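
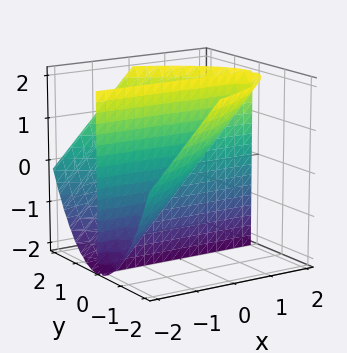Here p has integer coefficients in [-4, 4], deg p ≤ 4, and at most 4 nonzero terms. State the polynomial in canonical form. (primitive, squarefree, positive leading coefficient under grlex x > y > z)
The picture has 2 separate pieces. They look like related sheets of one shape, so recover p as a whole.
deg p = 3. A generic line meets the surface in up to 3 points.
Against the integer gridlines: it meets the y-axis at y = 0 (among the integer gridlines); every point of the z-axis in the box is on the surface.
Together with the visible shape, these determine p as stated. Check: (2, 0, 0) on the x-axis lies on the surface, and p(2, 0, 0) = 0. ✓

y^3 + 2*x*y - 2*y*z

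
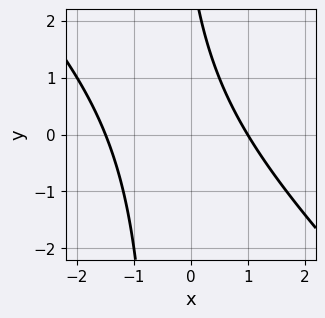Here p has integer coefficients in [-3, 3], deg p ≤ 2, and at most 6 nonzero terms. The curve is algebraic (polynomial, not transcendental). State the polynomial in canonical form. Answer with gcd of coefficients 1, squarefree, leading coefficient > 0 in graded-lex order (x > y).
2*x^2 + 2*x*y + x + y - 3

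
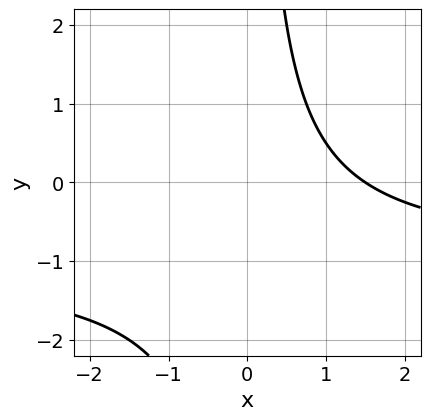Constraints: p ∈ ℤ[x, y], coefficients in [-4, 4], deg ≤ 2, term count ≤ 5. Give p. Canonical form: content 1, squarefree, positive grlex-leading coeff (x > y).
First, deg p = 2.
Next, from the axis intercepts and sections: no y-intercept at any integer in the box.
Finally, matching integer coefficients to the picture gives p.

2*x*y + 2*x - 3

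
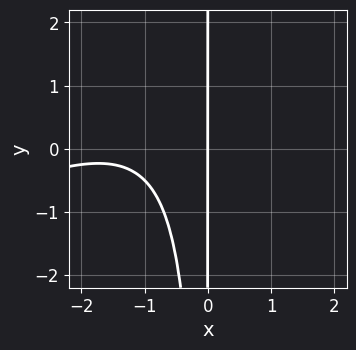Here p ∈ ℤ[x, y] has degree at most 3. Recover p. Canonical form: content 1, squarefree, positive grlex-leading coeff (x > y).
x^3 - 2*x^2*y + 3*x^2 + 3*x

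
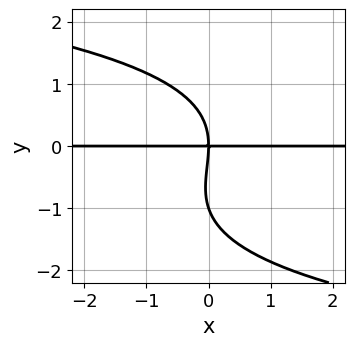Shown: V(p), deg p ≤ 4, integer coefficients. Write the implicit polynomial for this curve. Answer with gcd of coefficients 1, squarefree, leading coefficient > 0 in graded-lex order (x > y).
y^4 + y^3 + 3*x*y

1. The degree is 4 — the shape is more complex than any degree-3 curve.
2. Reading off the gridlines: among the integer gridlines, it crosses the y-axis at y ∈ {-1, 0}; every point of the x-axis in the box is on the curve.
3. Putting this together gives p.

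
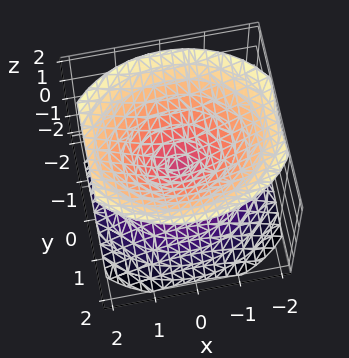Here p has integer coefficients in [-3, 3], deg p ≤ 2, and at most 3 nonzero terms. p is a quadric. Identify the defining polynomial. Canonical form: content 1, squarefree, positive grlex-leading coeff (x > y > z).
2*x^2 + 3*y^2 - 3*z^2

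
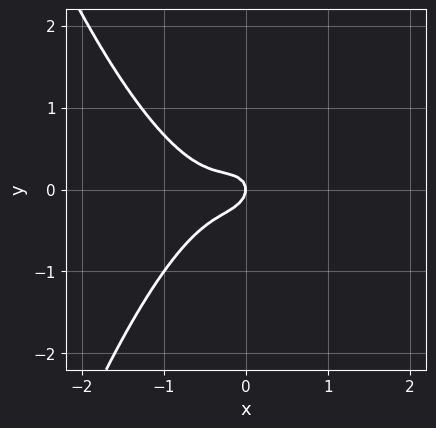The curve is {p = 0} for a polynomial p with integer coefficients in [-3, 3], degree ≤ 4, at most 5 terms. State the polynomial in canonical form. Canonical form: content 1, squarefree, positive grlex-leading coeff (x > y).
(a) deg p = 3. The shape is more complex than any degree-2 curve.
(b) Observable constraints: it meets the x-axis at x = 0 (among the integer gridlines); it crosses the y-axis at the gridline y = 0.
(c) Putting this together gives p.

3*x^3 + 2*x^2 - x*y + 3*y^2 + x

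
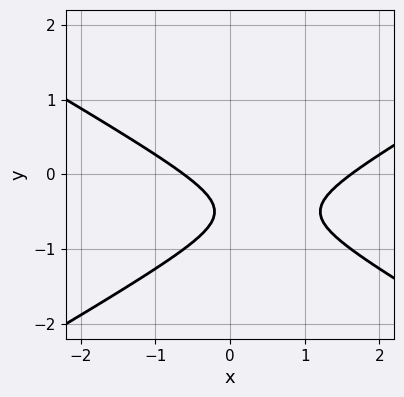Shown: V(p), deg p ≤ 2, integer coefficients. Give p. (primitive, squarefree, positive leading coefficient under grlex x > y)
x^2 - 3*y^2 - x - 3*y - 1

(a) deg p = 2. The shape is more complex than any degree-1 curve.
(b) Checking where it meets the axes: it misses every integer gridline on the y-axis.
(c) Putting this together gives p.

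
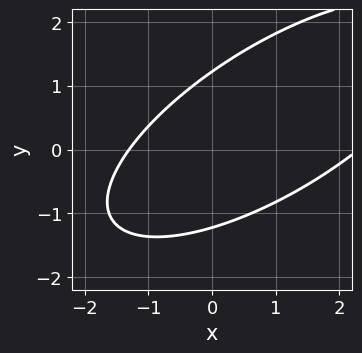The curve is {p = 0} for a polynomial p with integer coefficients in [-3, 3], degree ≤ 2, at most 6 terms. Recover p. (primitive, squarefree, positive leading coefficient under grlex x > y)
x^2 - 2*x*y + 2*y^2 - x - 3

deg p = 2. No degree-1 curve has this shape.
Putting this together gives p.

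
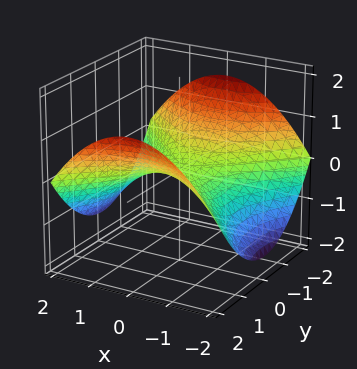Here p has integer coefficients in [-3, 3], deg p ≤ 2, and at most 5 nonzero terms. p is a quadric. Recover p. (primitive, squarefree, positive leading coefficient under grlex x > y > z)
x^2 - y^2 + 3*z

1. The degree is 2 — a saddle surface; a quadric.
2. Symmetries: the y ↦ −y reflection is a symmetry, so y appears only in even powers; the x ↦ −x reflection is a symmetry, so x appears only in even powers.
3. From the visible intercepts: it meets the z-axis at z = 0 (among the integer gridlines); one x-axis crossing is at x = 0; it meets the y-axis at y = 0 (among the integer gridlines).
4. These observations pin down the coefficients.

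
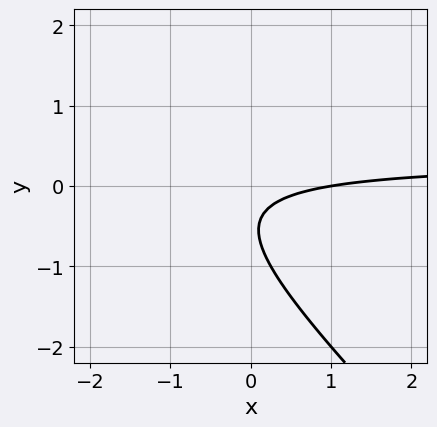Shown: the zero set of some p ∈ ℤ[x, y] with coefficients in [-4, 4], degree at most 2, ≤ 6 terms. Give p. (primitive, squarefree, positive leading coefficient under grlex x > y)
3*x*y + 3*y^2 - x + 3*y + 1

The degree is 2 — a generic line meets the curve in up to 2 points.
Observable constraints: the curve avoids every integer y-axis point in the box; it meets the x-axis at x = 1 (among the integer gridlines).
Together with the visible shape, these determine p as stated.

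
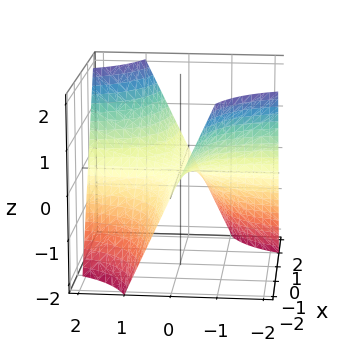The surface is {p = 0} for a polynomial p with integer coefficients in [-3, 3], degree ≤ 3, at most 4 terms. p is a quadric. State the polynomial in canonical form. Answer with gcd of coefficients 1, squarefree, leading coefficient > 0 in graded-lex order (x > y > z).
First, deg p = 2. A saddle surface; a quadric.
Then, observable constraints: every point of the x-axis in the box is on the surface; every point of the y-axis in the box is on the surface; it crosses the z-axis at the gridline z = 0.
Finally, fitting integer coefficients to these (and the overall shape) gives p.

x*y - z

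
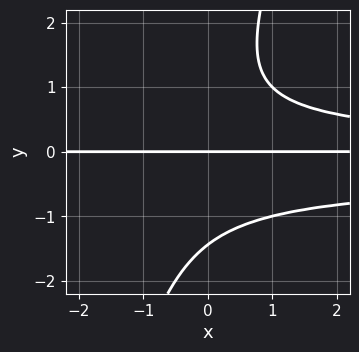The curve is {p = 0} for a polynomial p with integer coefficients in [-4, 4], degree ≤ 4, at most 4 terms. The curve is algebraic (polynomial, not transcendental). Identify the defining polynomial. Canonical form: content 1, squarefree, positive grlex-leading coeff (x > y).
deg p = 4.
Reading off the gridlines: every point of the x-axis in the box is on the curve; it crosses the y-axis at the gridline y = 0.
Fitting integer coefficients to these (and the overall shape) gives p.

3*x*y^3 - y^4 + x*y^2 - 3*y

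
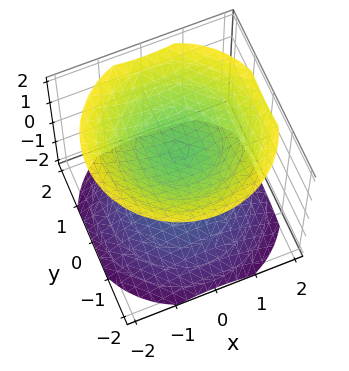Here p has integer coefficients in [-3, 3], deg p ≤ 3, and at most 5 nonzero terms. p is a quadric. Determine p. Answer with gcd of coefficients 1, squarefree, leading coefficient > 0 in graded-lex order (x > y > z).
2*x^2 + 2*y^2 - 3*z^2 + 3

First, the picture has 2 separate pieces.
Then, deg p = 2.
Next, symmetries: it's symmetric under z → −z, forcing even powers of z; the surface is invariant under rotation about z: p = q(x² + y², z).
Then, observable constraints: among the integer gridlines, it crosses the z-axis at z ∈ {-1, 1}; it misses every integer gridline on the y-axis; the surface avoids every integer x-axis point in the box.
Finally, together with the visible shape, these determine p as stated.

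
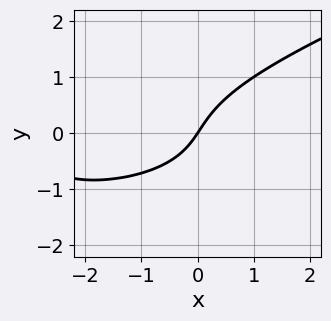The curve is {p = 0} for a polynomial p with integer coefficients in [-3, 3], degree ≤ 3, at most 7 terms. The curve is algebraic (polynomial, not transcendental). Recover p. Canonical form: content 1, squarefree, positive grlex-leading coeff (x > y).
x*y^2 - 3*y^3 + x^2 + 3*x - 2*y

The degree is 3 — the shape is more complex than any degree-2 curve.
From the visible intercepts: it crosses the x-axis at the gridline x = 0; one y-axis crossing is at y = 0.
These observations pin down the coefficients.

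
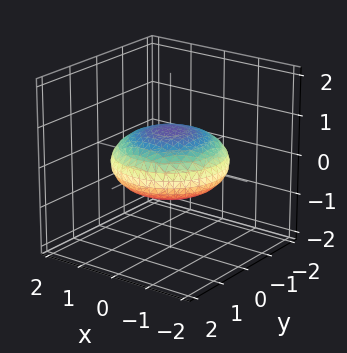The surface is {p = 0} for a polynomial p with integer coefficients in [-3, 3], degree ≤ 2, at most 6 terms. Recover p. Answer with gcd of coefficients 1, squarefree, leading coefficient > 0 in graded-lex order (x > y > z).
Degree: the shape is more complex than any degree-1 surface, so deg p = 2.
Symmetries: rotational symmetry about the z-axis ⇒ p depends on x, y only through x² + y².
From the visible intercepts: a circular section at z = 0 has radius between 1 and 2.
Solving for integer coefficients yields p as stated.

x^2 + y^2 + 3*z^2 - 2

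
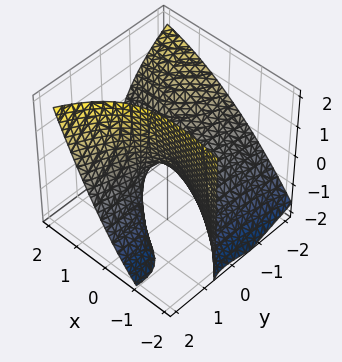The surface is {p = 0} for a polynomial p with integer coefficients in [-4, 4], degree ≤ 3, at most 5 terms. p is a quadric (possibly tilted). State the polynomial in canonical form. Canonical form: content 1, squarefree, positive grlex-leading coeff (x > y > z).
The degree is 2 — a generic line meets the surface in up to 2 points.
Against the integer gridlines: it meets the y-axis at y = 0 (among the integer gridlines); it meets the x-axis at x = 0 (among the integer gridlines).
Fitting integer coefficients to these (and the overall shape) gives p.

x^2 + 3*x*y - y^2 - 3*y*z + 2*z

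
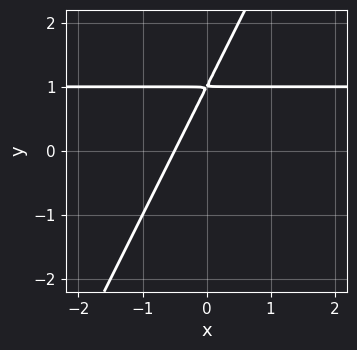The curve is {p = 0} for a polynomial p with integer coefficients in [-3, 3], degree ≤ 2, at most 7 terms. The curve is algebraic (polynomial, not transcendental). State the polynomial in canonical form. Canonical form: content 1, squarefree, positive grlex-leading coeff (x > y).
2*x*y - y^2 - 2*x + 2*y - 1

deg p = 2.
Solving for integer coefficients yields p as stated.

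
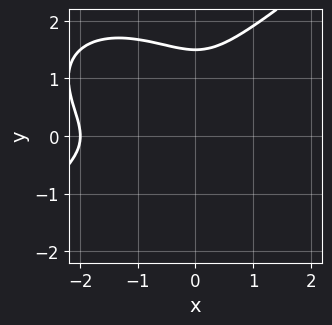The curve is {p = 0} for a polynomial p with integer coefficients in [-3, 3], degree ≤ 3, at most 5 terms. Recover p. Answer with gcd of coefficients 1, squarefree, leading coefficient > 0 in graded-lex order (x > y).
x^3 - 2*y^3 + 2*x^2 + 3*y^2

1. deg p = 3. No degree-2 curve has this shape.
2. Reading off the gridlines: it meets the x-axis at x = -2 (among the integer gridlines).
3. The integer polynomial consistent with all of this is the stated p.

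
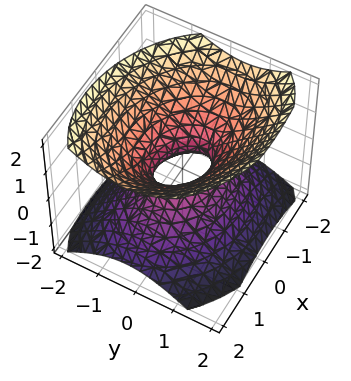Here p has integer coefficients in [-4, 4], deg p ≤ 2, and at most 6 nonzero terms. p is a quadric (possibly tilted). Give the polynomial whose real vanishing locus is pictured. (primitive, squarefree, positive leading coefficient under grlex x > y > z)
1. Degree: the shape is more complex than any degree-1 surface, so deg p = 2.
2. Against the integer gridlines: no z-intercept at any integer in the box.
3. Solving for integer coefficients yields p as stated.

2*x^2 + x*y + 3*y^2 - 3*z^2 - 1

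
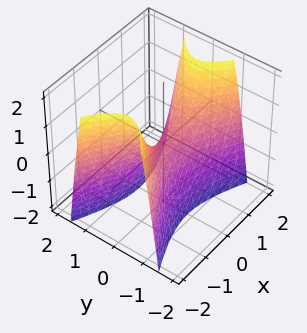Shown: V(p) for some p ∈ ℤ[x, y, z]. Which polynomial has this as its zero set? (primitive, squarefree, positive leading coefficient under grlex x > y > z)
(a) deg p = 2. A hyperbolic paraboloid; a quadric.
(b) Symmetries: mirror symmetry x ↦ −x ⇒ only even powers of x; it's symmetric under y → −y, forcing even powers of y.
(c) Checking where it meets the axes: it meets the x-axis at x = 0 (among the integer gridlines); one z-axis crossing is at z = 0; one y-axis crossing is at y = 0.
(d) Solving for integer coefficients yields p as stated.

x^2 - 3*y^2 - z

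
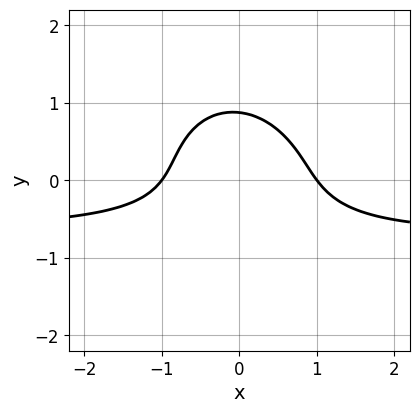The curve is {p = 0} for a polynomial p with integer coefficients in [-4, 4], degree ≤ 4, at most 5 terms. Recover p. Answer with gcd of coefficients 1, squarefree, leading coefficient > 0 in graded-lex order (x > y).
3*x^2*y + x*y^2 + 3*y^3 + 2*x^2 - 2

deg p = 3.
From the axis intercepts and sections: among the integer gridlines, it crosses the x-axis at x ∈ {-1, 1}.
The integer polynomial consistent with all of this is the stated p.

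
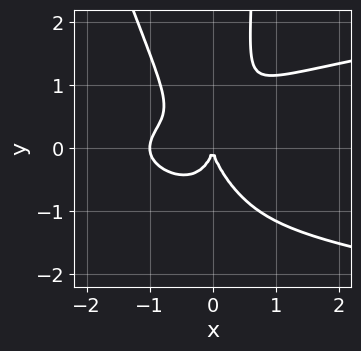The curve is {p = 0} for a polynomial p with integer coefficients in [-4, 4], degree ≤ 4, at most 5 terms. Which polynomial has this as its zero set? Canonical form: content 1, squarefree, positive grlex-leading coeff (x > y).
3*x^2*y^2 + x*y^3 - 2*x^3 - y^3 - 2*x^2

Degree: a generic line meets the curve in up to 4 points, so deg p = 4.
From the axis intercepts and sections: among the integer gridlines, it crosses the x-axis at x ∈ {-1, 0}; it crosses the y-axis at the gridline y = 0.
The integer polynomial consistent with all of this is the stated p.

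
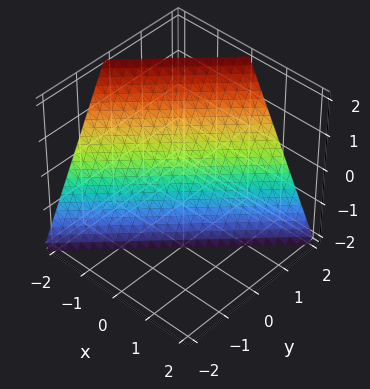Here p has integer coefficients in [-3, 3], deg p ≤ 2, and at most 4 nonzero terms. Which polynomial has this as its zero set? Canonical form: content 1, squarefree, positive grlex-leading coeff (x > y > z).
2*x - 2*y + z + 2

First, degree: the surface is flat (a plane), so deg p = 1.
Next, observable constraints: it meets the z-axis at z = -2 (among the integer gridlines); it meets the x-axis at x = -1 (among the integer gridlines).
Finally, the integer polynomial consistent with all of this is the stated p. Check: (0, 1, 0) on the y-axis lies on the surface, and p(0, 1, 0) = 0. ✓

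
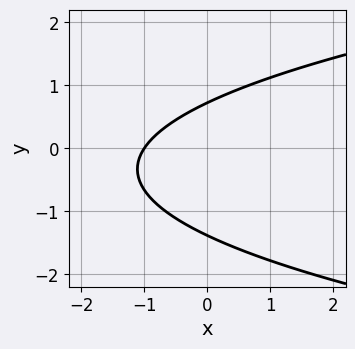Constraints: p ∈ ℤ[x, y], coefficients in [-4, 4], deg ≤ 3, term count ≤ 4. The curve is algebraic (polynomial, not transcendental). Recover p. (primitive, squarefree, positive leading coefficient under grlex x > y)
1. The degree is 2 — the shape is more complex than any degree-1 curve.
2. From the visible intercepts: it meets the x-axis at x = -1 (among the integer gridlines).
3. Matching integer coefficients to the picture gives p.

3*y^2 - 3*x + 2*y - 3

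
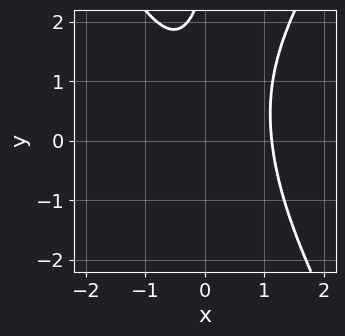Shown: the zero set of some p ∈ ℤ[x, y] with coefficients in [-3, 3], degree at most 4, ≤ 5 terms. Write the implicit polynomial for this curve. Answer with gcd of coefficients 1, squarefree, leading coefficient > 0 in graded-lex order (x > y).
3*x^3 - x*y^2 - x^2 + y - 3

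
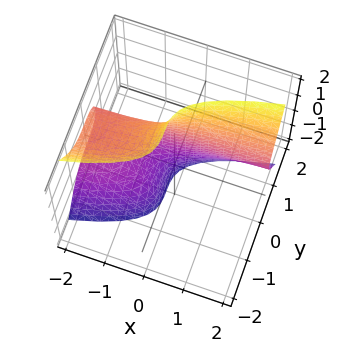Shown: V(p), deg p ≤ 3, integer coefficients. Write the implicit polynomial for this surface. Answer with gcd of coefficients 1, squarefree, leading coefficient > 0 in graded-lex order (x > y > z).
x*z^2 - 3*y^3 + 1

First, deg p = 3.
Then, from the axis intercepts and sections: the surface avoids every integer z-axis point in the box; the surface avoids every integer x-axis point in the box.
Finally, together with the visible shape, these determine p as stated.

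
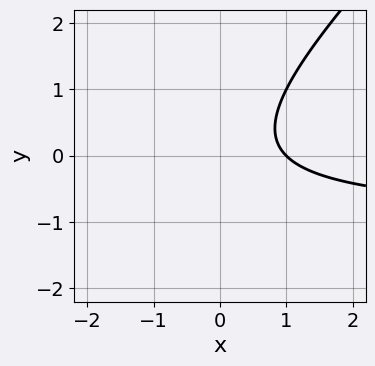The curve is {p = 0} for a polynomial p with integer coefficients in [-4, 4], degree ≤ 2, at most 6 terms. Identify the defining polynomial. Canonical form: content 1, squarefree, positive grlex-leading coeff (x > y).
(a) The degree is 2 — no degree-1 curve has this shape.
(b) From the visible intercepts: no y-intercept at any integer in the box; one x-axis crossing is at x = 1.
(c) Putting this together gives p.

x*y - y^2 + x - 1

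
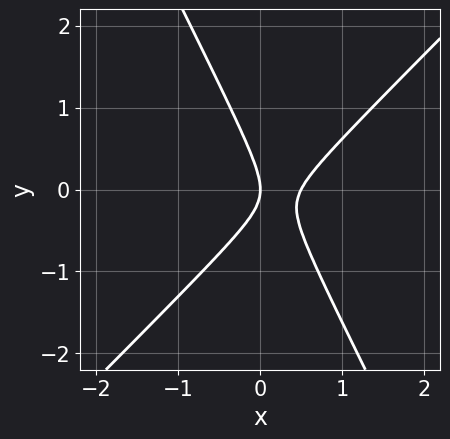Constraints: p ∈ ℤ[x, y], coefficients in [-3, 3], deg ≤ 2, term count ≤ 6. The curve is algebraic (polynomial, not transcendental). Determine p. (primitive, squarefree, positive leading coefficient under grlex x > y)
1. deg p = 2. No degree-1 curve has this shape.
2. From the axis intercepts and sections: it meets the y-axis at y = 0 (among the integer gridlines); it crosses the x-axis at the gridline x = 0.
3. Together with the visible shape, these determine p as stated.

2*x^2 - x*y - y^2 - x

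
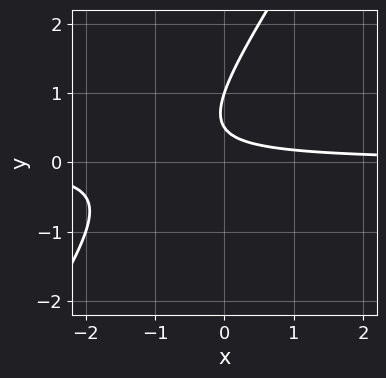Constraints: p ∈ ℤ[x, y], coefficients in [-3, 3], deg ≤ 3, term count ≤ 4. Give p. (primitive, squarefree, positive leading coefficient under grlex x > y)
(a) Degree: no degree-1 curve has this shape, so deg p = 2.
(b) Reading off the gridlines: it meets the y-axis at y = 1 (among the integer gridlines); it misses every integer gridline on the x-axis.
(c) Assembling these constraints gives the stated polynomial.

3*x*y - 2*y^2 + 3*y - 1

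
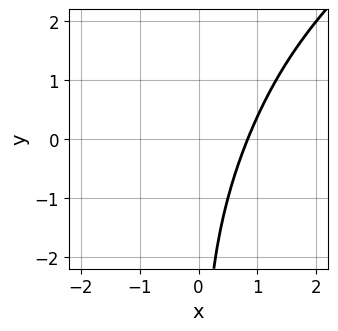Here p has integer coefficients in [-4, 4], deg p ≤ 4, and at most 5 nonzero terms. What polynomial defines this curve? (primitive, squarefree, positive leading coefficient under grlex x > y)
1. Degree: no degree-2 curve has this shape, so deg p = 3.
2. From the visible intercepts: it misses every integer gridline on the y-axis.
3. Solving for integer coefficients yields p as stated.

2*x^3 - 3*x^2*y + x*y^2 + x - 2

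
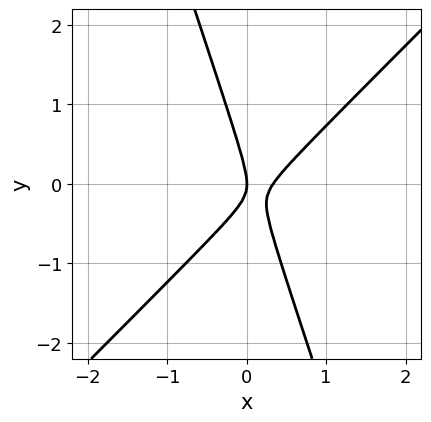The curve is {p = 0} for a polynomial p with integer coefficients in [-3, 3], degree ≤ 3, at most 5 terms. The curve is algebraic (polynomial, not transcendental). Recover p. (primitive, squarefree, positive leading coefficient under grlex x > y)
3*x^2 - 2*x*y - y^2 - x

1. deg p = 2.
2. Reading off the gridlines: it crosses the x-axis at the gridline x = 0; it meets the y-axis at y = 0 (among the integer gridlines).
3. Matching integer coefficients to the picture gives p.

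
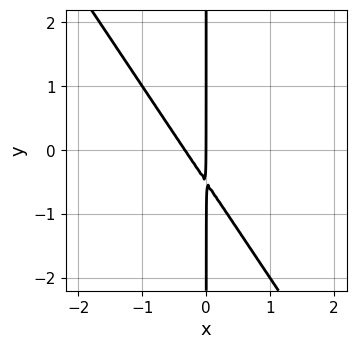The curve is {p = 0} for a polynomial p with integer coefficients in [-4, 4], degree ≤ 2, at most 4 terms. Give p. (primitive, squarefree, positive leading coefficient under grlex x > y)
First, the degree is 2 — the shape is more complex than any degree-1 curve.
Then, against the integer gridlines: every point of the y-axis in the box is on the curve; it crosses the x-axis at the gridline x = 0.
Finally, these observations pin down the coefficients.

3*x^2 + 2*x*y + x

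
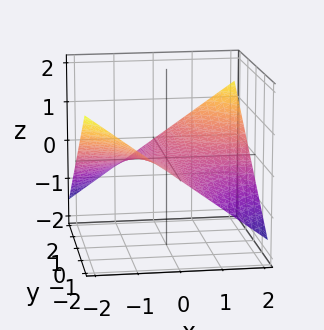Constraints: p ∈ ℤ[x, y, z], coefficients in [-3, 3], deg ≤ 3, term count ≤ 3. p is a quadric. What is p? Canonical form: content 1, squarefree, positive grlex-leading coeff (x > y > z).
First, deg p = 2.
Next, checking where it meets the axes: every point of the y-axis in the box is on the surface; it crosses the z-axis at the gridline z = 0; every point of the x-axis in the box is on the surface.
Finally, matching integer coefficients to the picture gives p.

x*y - 3*z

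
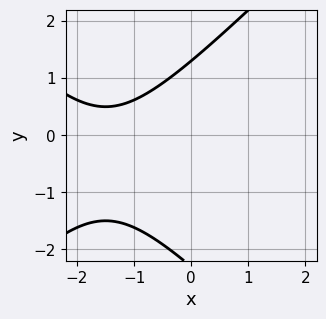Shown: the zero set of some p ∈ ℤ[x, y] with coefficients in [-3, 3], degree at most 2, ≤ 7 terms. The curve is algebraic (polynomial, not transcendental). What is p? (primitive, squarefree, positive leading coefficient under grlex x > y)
x^2 - y^2 + 3*x - y + 3

First, degree: a generic line meets the curve in up to 2 points, so deg p = 2.
Next, checking where it meets the axes: it misses every integer gridline on the x-axis.
Finally, fitting integer coefficients to these (and the overall shape) gives p.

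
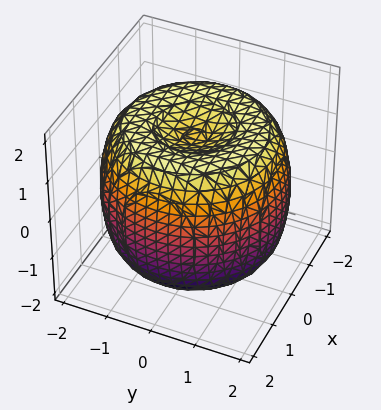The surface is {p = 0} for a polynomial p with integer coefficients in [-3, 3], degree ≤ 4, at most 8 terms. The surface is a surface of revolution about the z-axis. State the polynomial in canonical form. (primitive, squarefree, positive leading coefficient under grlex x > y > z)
The degree is 4 — no degree-3 surface has this shape.
Symmetries: the surface is invariant under rotation about z: p = q(x² + y², z).
Against the integer gridlines: a circular section at z = 0 has radius between 1 and 2.
Matching integer coefficients to the picture gives p.

x^4 + 2*x^2*y^2 + y^4 - 3*x^2 - 3*y^2 + 2*z^2 - 3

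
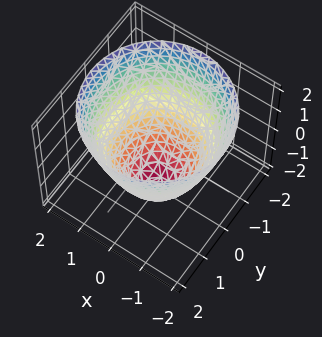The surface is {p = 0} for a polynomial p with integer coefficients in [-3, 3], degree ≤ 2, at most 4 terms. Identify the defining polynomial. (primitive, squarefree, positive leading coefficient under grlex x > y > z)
x^2 + y^2 - z - 2

(a) deg p = 2. No degree-1 surface has this shape.
(b) Symmetry: the z-axis is an axis of rotation, so x and y enter only as x² + y².
(c) Against the integer gridlines: a circular section at z = -1 has radius exactly 1; it crosses the z-axis at the gridline z = -2.
(d) Assembling these constraints gives the stated polynomial.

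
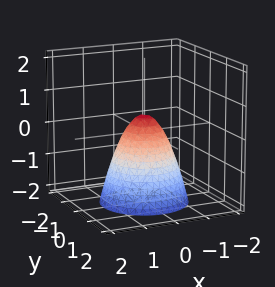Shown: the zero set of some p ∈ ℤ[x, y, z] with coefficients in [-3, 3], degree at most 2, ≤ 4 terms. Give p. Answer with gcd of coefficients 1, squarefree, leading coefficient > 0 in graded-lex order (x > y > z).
3*x^2 + 3*y^2 + 2*z - 1

1. deg p = 2.
2. By symmetry, every cross-section ⟂ z is a circle, so x, y appear only via x² + y².
3. Reading off the gridlines: a circular section at z = 0 has radius between 0 and 1.
4. These observations pin down the coefficients.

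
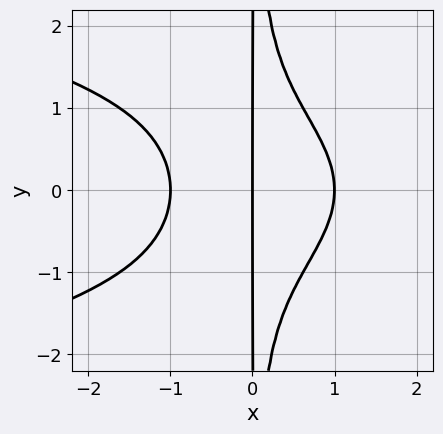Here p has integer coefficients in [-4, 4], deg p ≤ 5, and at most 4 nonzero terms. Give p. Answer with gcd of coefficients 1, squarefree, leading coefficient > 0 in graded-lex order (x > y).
x^2*y^2 + x^3 - x

(a) Degree: no degree-3 curve has this shape, so deg p = 4.
(b) Symmetries: mirror symmetry y ↦ −y ⇒ only even powers of y.
(c) Checking where it meets the axes: the x-axis gridline crossings are at x ∈ {-1, 0, 1}; every point of the y-axis in the box is on the curve.
(d) Assembling these constraints gives the stated polynomial.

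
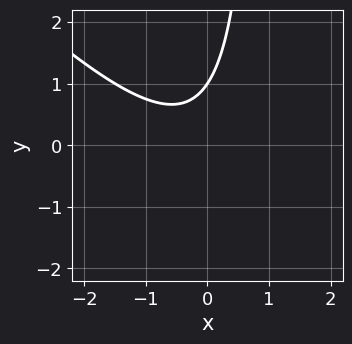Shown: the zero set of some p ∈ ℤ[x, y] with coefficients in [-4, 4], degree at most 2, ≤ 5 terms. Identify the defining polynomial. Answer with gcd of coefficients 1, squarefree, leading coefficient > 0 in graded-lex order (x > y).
Degree: a generic line meets the curve in up to 2 points, so deg p = 2.
From the visible intercepts: it misses every integer gridline on the x-axis; it meets the y-axis at y = 1 (among the integer gridlines).
Putting this together gives p.

2*x^2 + 2*x*y + x - 2*y + 2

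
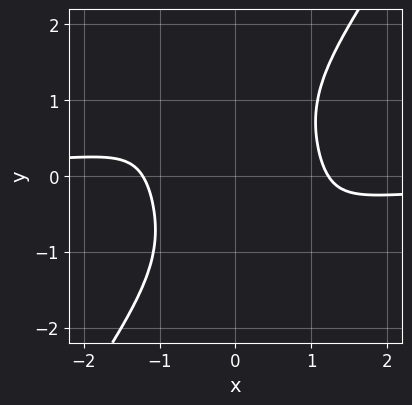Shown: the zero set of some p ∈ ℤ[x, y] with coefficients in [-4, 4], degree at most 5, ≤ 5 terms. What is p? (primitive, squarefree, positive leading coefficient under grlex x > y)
3*x^3*y - y^4 + 2*x^2 - 2*x*y - 3

(a) deg p = 4. The shape is more complex than any degree-3 curve.
(b) Reading off the gridlines: no y-intercept at any integer in the box.
(c) These observations pin down the coefficients.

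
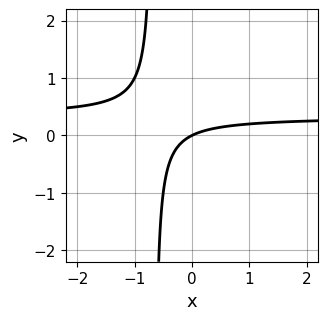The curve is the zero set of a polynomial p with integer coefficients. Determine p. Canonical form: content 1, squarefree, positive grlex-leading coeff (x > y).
3*x*y - x + 2*y

1. Degree: the shape is more complex than any degree-1 curve, so deg p = 2.
2. Against the integer gridlines: one y-axis crossing is at y = 0; it meets the x-axis at x = 0 (among the integer gridlines).
3. Together with the visible shape, these determine p as stated.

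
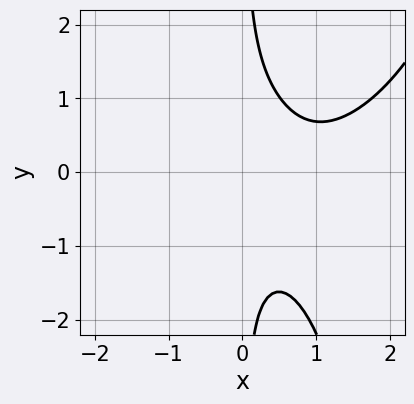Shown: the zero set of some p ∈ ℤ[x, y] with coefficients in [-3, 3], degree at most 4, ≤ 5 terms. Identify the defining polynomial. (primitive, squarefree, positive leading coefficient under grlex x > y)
(a) deg p = 4.
(b) Checking where it meets the axes: it misses every integer gridline on the y-axis; no x-intercept at any integer in the box.
(c) Together with the visible shape, these determine p as stated.

x^4 + x^2*y^2 - 3*x^2*y - 3*x*y^2 + 2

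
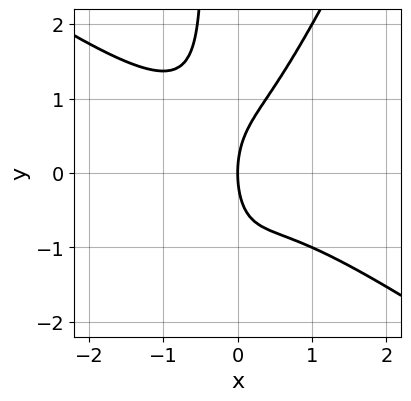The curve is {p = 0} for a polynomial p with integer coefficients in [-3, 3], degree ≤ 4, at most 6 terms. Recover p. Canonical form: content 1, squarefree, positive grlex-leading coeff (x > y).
3*x^3 + 3*x^2*y - 2*x*y^2 - y^2 + 3*x

deg p = 3. No degree-2 curve has this shape.
From the axis intercepts and sections: it crosses the y-axis at the gridline y = 0; one x-axis crossing is at x = 0.
Fitting integer coefficients to these (and the overall shape) gives p.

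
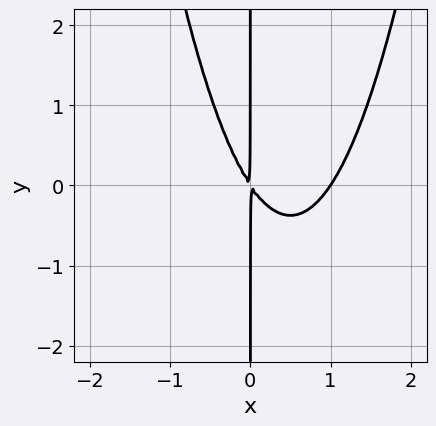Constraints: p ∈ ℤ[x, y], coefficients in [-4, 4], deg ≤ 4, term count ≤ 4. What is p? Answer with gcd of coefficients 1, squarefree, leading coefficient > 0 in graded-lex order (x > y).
3*x^3 - 3*x^2 - 2*x*y

First, degree: no degree-2 curve has this shape, so deg p = 3.
Next, checking where it meets the axes: it crosses the x-axis at the gridline x = 1; the visible y-axis segment lies entirely on the curve.
Finally, assembling these constraints gives the stated polynomial.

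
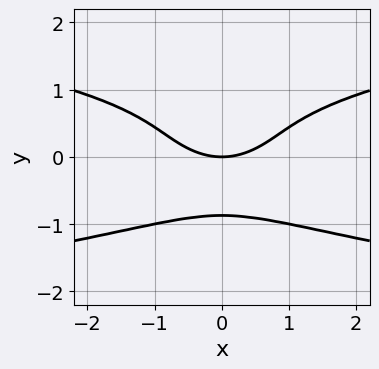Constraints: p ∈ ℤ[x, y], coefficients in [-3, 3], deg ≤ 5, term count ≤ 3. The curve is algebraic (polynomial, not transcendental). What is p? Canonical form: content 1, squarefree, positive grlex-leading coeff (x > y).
3*y^4 - x^2 + 2*y

1. Degree: a generic line meets the curve in up to 4 points, so deg p = 4.
2. Symmetries: it's symmetric under x → −x, forcing even powers of x.
3. Checking where it meets the axes: it crosses the y-axis at the gridline y = 0; it meets the x-axis at x = 0 (among the integer gridlines).
4. Putting this together gives p.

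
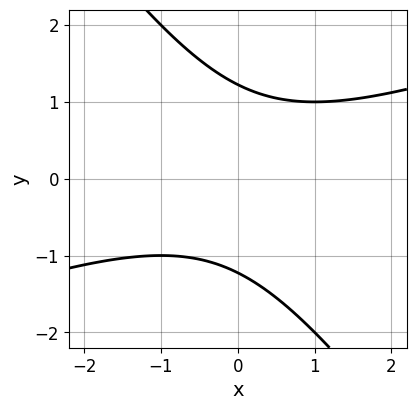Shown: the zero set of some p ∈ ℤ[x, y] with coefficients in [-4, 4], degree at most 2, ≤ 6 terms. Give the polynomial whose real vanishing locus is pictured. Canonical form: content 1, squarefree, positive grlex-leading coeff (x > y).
(a) The degree is 2 — the shape is more complex than any degree-1 curve.
(b) From the visible intercepts: the curve avoids every integer x-axis point in the box.
(c) Together with the visible shape, these determine p as stated.

x^2 - 2*x*y - 2*y^2 + 3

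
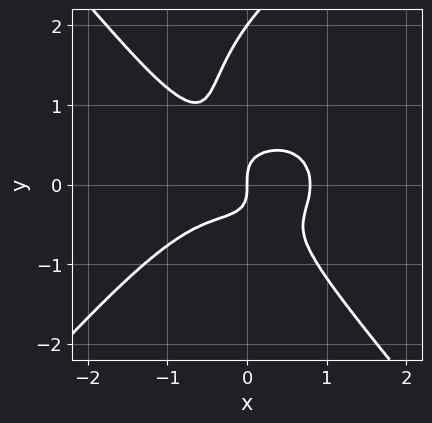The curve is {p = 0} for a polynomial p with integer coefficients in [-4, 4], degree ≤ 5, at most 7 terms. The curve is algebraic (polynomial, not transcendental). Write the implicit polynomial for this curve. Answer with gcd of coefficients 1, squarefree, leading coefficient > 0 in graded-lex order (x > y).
deg p = 4.
From the axis intercepts and sections: one x-axis crossing is at x = 0; among the integer gridlines, it crosses the y-axis at y ∈ {0, 2}.
Solving for integer coefficients yields p as stated.

2*x^4 - y^4 + 3*x*y^2 + 2*y^3 - x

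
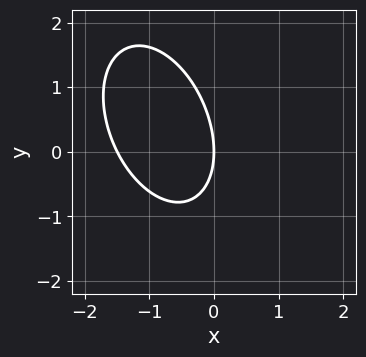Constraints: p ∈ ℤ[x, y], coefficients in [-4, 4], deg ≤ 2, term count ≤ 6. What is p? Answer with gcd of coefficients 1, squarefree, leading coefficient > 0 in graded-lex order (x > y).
2*x^2 + x*y + y^2 + 3*x

First, degree: a generic line meets the curve in up to 2 points, so deg p = 2.
Then, from the visible intercepts: it crosses the y-axis at the gridline y = 0; it meets the x-axis at x = 0 (among the integer gridlines).
Finally, assembling these constraints gives the stated polynomial.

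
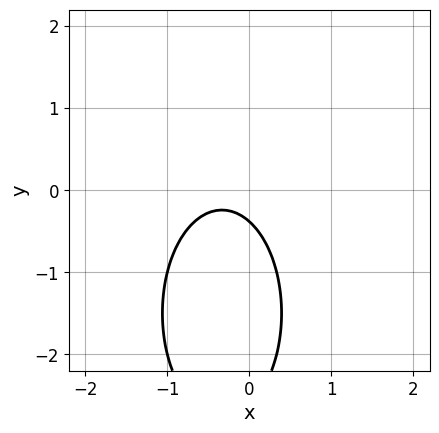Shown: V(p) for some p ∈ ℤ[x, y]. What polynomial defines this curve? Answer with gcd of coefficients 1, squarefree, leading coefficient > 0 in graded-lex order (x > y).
(a) The degree is 2 — a generic line meets the curve in up to 2 points.
(b) Reading off the gridlines: the curve avoids every integer x-axis point in the box.
(c) The integer polynomial consistent with all of this is the stated p.

3*x^2 + y^2 + 2*x + 3*y + 1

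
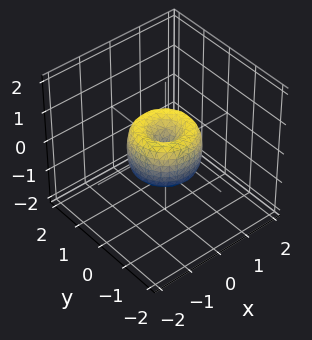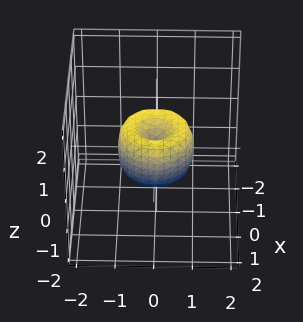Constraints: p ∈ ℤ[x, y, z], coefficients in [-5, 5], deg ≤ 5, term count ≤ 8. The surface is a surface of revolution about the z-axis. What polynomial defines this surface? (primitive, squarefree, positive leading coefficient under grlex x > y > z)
1. The degree is 4 — no degree-3 surface has this shape.
2. By symmetry, the z-axis is an axis of rotation, so x and y enter only as x² + y².
3. Against the integer gridlines: the y-axis gridline crossings are at y ∈ {-1, 0, 1}; a circular section at z = 0 has radius exactly 1; the x-axis gridline crossings are at x ∈ {-1, 0, 1}; one z-axis crossing is at z = 0.
4. Solving for integer coefficients yields p as stated.

2*x^4 + 4*x^2*y^2 + 2*y^4 - 2*x^2 - 2*y^2 + z^2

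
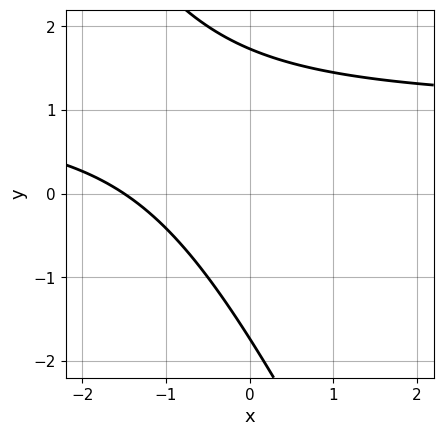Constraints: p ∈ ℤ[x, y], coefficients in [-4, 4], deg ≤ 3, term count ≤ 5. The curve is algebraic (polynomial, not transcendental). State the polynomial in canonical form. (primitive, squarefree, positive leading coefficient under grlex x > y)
Degree: a generic line meets the curve in up to 2 points, so deg p = 2.
Putting this together gives p.

2*x*y + y^2 - 2*x - 3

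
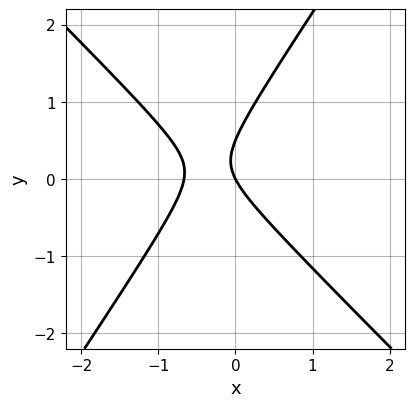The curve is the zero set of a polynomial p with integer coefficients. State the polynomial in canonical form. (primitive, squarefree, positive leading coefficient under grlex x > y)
3*x^2 + x*y - 2*y^2 + 2*x + y

Degree: no degree-1 curve has this shape, so deg p = 2.
From the axis intercepts and sections: it meets the x-axis at x = 0 (among the integer gridlines); it crosses the y-axis at the gridline y = 0.
The integer polynomial consistent with all of this is the stated p.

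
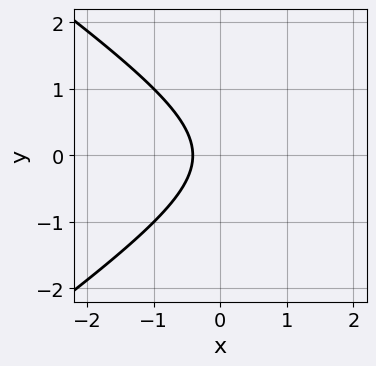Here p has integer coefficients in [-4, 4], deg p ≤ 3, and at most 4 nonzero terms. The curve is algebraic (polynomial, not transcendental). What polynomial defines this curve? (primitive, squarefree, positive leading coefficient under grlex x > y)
x^2 - 2*y^2 - 2*x - 1

(a) Degree: a generic line meets the curve in up to 2 points, so deg p = 2.
(b) Symmetries: mirror symmetry y ↦ −y ⇒ only even powers of y.
(c) Checking where it meets the axes: it misses every integer gridline on the y-axis.
(d) The integer polynomial consistent with all of this is the stated p.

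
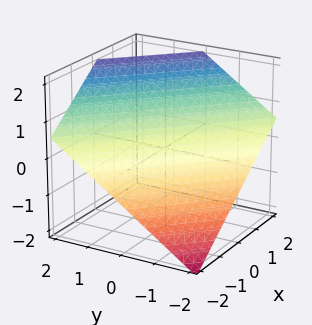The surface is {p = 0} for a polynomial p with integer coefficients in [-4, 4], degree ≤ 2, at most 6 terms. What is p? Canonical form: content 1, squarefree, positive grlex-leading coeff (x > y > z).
1. deg p = 1. The surface is flat (a plane).
2. Reading off the gridlines: one x-axis crossing is at x = -1; it meets the y-axis at y = -1 (among the integer gridlines).
3. Putting this together gives p.

2*x + 2*y - 3*z + 2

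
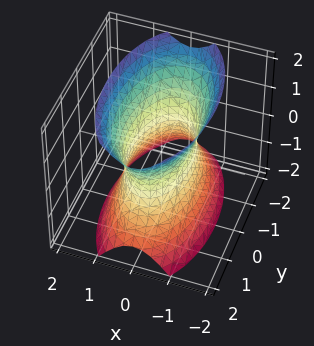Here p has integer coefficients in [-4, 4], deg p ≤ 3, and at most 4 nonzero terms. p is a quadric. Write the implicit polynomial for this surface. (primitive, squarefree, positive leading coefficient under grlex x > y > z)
1. Degree: an hourglass — one-sheet hyperboloid; a quadric, so deg p = 2.
2. Symmetries: mirror symmetry x ↦ −x ⇒ only even powers of x; it's symmetric under y → −y, forcing even powers of y; it's symmetric under z → −z, forcing even powers of z.
3. From the visible intercepts: no z-intercept at any integer in the box.
4. Fitting integer coefficients to these (and the overall shape) gives p.

3*x^2 + y^2 - z^2 - 2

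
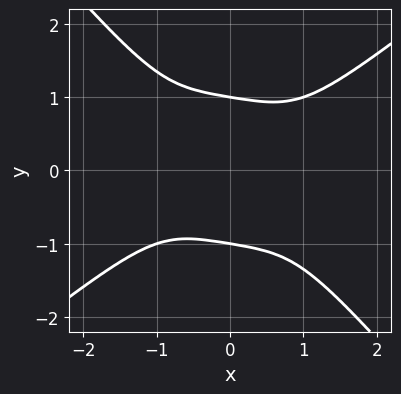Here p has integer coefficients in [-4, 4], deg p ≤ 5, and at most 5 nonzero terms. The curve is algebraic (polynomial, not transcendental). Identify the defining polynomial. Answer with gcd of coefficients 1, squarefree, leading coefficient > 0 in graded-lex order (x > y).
First, deg p = 4. No degree-3 curve has this shape.
Then, observable constraints: it misses every integer gridline on the x-axis; among the integer gridlines, it crosses the y-axis at y ∈ {-1, 1}.
Finally, putting this together gives p.

2*x^4 - 2*x*y^3 - 3*y^4 + 3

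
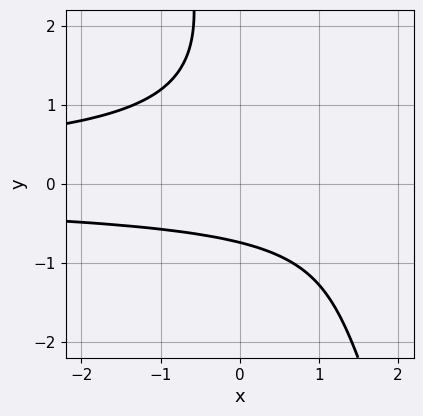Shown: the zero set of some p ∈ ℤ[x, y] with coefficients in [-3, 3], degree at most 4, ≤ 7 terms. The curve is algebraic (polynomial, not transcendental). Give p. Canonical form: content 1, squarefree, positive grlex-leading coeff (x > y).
3*x*y^2 + y^3 - 2*y^2 + 2*y + 3

1. Degree: a generic line meets the curve in up to 3 points, so deg p = 3.
2. Checking where it meets the axes: no x-intercept at any integer in the box.
3. Solving for integer coefficients yields p as stated.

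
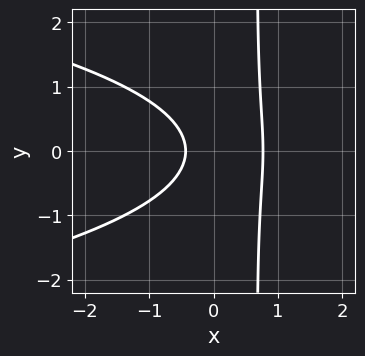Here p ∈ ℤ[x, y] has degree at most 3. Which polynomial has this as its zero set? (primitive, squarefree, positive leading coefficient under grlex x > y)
First, deg p = 3. The shape is more complex than any degree-2 curve.
Next, symmetries: it's symmetric under y → −y, forcing even powers of y.
Then, reading off the gridlines: it misses every integer gridline on the y-axis.
Finally, solving for integer coefficients yields p as stated.

3*x*y^2 + 3*x^2 - 2*y^2 - x - 1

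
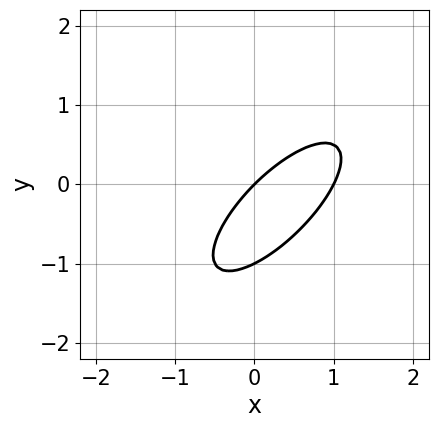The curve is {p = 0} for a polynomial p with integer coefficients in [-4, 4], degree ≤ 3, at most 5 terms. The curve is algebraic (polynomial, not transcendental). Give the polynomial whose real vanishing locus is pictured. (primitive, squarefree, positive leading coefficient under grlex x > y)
2*x^2 - 3*x*y + 2*y^2 - 2*x + 2*y

1. deg p = 2.
2. From the visible intercepts: the y-axis gridline crossings are at y ∈ {-1, 0}; among the integer gridlines, it crosses the x-axis at x ∈ {0, 1}.
3. Fitting integer coefficients to these (and the overall shape) gives p.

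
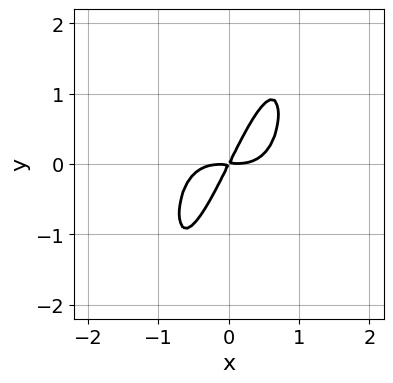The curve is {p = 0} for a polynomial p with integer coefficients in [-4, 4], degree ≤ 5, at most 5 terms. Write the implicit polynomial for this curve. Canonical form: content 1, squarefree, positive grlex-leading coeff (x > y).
2*x^4 - 2*x*y + y^2

deg p = 4. The shape is more complex than any degree-3 curve.
Matching integer coefficients to the picture gives p.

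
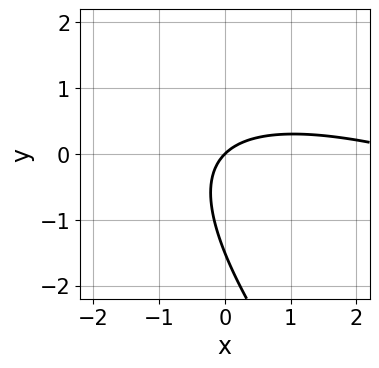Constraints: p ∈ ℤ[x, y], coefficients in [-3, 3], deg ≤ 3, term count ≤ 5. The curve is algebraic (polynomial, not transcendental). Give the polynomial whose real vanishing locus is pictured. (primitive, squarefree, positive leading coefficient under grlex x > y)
x^2 + 3*x*y + 2*y^2 - 3*x + 3*y

1. Degree: no degree-1 curve has this shape, so deg p = 2.
2. Observable constraints: it meets the y-axis at y = 0 (among the integer gridlines); it meets the x-axis at x = 0 (among the integer gridlines).
3. Matching integer coefficients to the picture gives p.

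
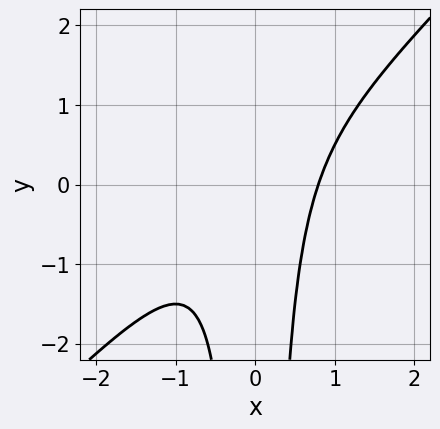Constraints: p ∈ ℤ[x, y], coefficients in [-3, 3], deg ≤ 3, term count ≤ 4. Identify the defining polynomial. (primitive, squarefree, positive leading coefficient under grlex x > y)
First, deg p = 3.
Then, from the visible intercepts: no y-intercept at any integer in the box.
Finally, together with the visible shape, these determine p as stated.

2*x^3 - 2*x^2*y - 1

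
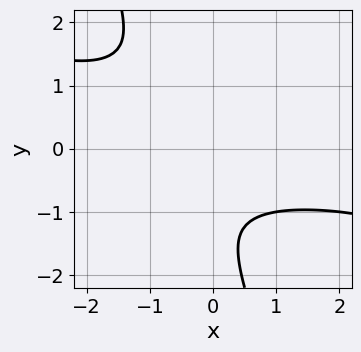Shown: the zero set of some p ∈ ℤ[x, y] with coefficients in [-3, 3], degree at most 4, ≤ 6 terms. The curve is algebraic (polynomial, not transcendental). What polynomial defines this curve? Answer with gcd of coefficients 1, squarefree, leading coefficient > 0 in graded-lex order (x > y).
1. deg p = 4. The shape is more complex than any degree-3 curve.
2. Checking where it meets the axes: no x-intercept at any integer in the box; it misses every integer gridline on the y-axis.
3. The integer polynomial consistent with all of this is the stated p.

x^2*y^2 + 3*x*y^3 + y^4 + y^3 + 2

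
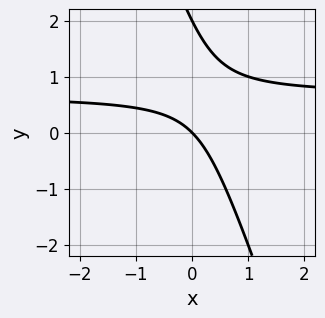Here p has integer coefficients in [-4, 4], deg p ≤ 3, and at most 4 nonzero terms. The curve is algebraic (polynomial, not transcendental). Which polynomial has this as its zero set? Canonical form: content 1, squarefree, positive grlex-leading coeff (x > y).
deg p = 2. A generic line meets the curve in up to 2 points.
Checking where it meets the axes: it crosses the x-axis at the gridline x = 0; among the integer gridlines, it crosses the y-axis at y ∈ {0, 2}.
These observations pin down the coefficients.

3*x*y + y^2 - 2*x - 2*y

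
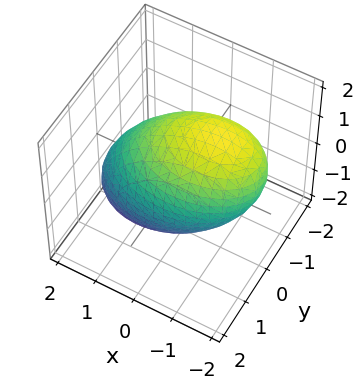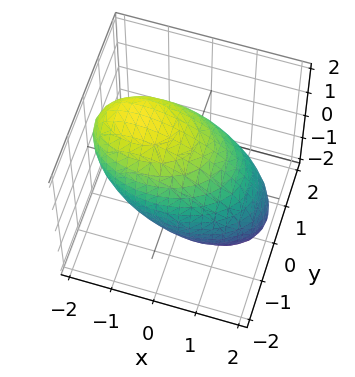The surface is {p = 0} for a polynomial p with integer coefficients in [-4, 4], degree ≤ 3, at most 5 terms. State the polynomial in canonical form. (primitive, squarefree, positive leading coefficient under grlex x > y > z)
x^2 + x*z + 2*y^2 + z^2 - 3

(a) Degree: a generic line meets the surface in up to 2 points, so deg p = 2.
(b) Putting this together gives p.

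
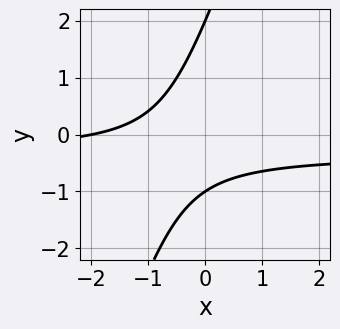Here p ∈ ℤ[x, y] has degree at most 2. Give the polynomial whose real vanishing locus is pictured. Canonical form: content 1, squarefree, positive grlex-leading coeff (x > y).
3*x*y - y^2 + x + y + 2

(a) deg p = 2. No degree-1 curve has this shape.
(b) Observable constraints: the y-axis gridline crossings are at y ∈ {-1, 2}; it crosses the x-axis at the gridline x = -2.
(c) Fitting integer coefficients to these (and the overall shape) gives p.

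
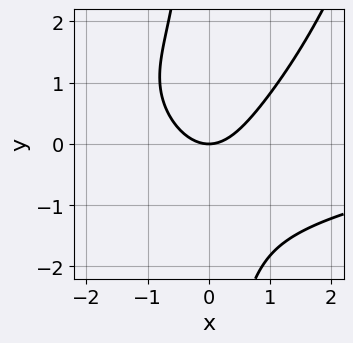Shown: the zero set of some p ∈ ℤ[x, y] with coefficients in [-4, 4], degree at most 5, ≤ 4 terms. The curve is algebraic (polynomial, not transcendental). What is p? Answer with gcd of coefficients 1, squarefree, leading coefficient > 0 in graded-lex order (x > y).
(a) Degree: the shape is more complex than any degree-3 curve, so deg p = 4.
(b) Observable constraints: one x-axis crossing is at x = 0; it meets the y-axis at y = 0 (among the integer gridlines).
(c) Assembling these constraints gives the stated polynomial.

x^3*y - 2*x*y^2 + 3*x^2 - 3*y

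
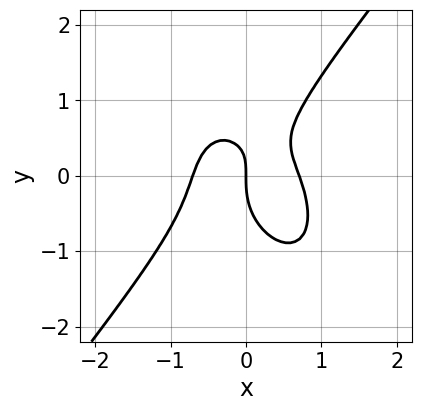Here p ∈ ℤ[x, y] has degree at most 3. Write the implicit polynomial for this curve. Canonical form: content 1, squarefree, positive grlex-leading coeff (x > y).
2*x^3 - y^3 + x*y - x

deg p = 3. The shape is more complex than any degree-2 curve.
Checking where it meets the axes: it meets the y-axis at y = 0 (among the integer gridlines); one x-axis crossing is at x = 0.
Solving for integer coefficients yields p as stated.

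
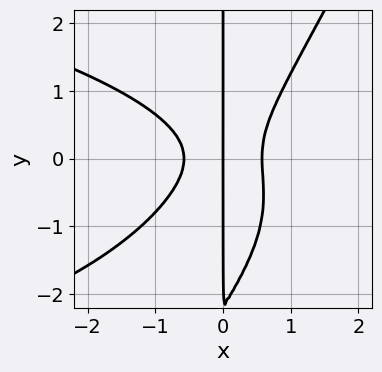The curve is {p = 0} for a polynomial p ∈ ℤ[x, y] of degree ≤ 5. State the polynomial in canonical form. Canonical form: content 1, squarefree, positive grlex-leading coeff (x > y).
2*x^2*y^2 - x*y^3 + 3*x^3 - 2*x*y^2 - x

1. The degree is 4 — no degree-3 curve has this shape.
2. Reading off the gridlines: one x-axis crossing is at x = 0; the visible y-axis segment lies entirely on the curve.
3. Putting this together gives p.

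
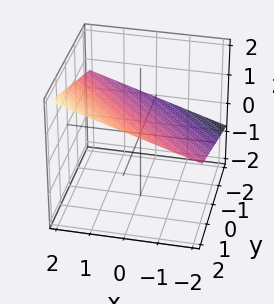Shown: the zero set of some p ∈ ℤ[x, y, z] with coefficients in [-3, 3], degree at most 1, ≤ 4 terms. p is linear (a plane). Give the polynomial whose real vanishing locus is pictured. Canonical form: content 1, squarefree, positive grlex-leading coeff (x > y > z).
x + y - 3*z + 2

(a) Degree: every cross-section is a straight line — this is a plane, so deg p = 1.
(b) From the axis intercepts and sections: one x-axis crossing is at x = -2; it meets the y-axis at y = -2 (among the integer gridlines).
(c) Putting this together gives p.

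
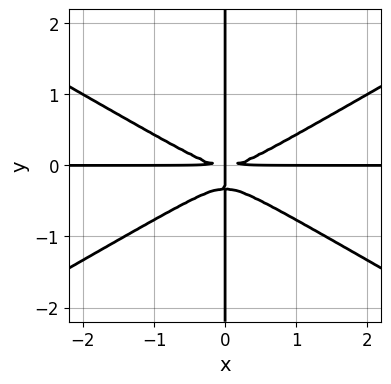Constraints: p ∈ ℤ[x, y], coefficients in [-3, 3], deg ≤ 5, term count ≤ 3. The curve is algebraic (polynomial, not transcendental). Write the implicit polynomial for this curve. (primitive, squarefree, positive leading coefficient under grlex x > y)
First, degree: a generic line meets the curve in up to 4 points, so deg p = 4.
Next, observable constraints: every point of the x-axis in the box is on the curve; the visible y-axis segment lies entirely on the curve.
Finally, these observations pin down the coefficients.

x^3*y - 3*x*y^3 - x*y^2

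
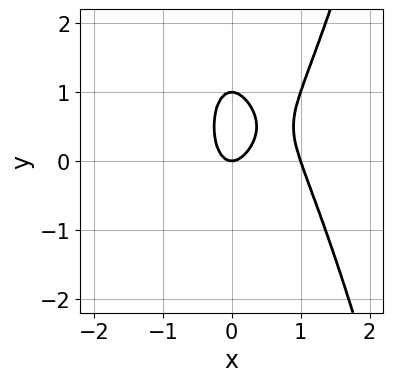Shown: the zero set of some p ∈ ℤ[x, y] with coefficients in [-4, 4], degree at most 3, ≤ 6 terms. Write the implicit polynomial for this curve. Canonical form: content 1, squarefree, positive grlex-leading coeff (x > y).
1. The degree is 3 — a generic line meets the curve in up to 3 points.
2. Checking where it meets the axes: among the integer gridlines, it crosses the x-axis at x ∈ {0, 1}; among the integer gridlines, it crosses the y-axis at y ∈ {0, 1}.
3. These observations pin down the coefficients.

3*x^3 - 3*x^2 - y^2 + y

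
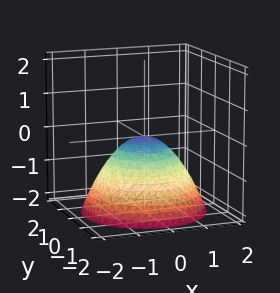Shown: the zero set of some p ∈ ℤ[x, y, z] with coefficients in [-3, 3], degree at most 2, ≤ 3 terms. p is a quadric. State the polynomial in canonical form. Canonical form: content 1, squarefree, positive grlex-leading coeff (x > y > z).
(a) The degree is 2 — a paraboloid; a quadric.
(b) Symmetries: every cross-section ⟂ z is a circle, so x, y appear only via x² + y².
(c) Checking where it meets the axes: a circular section at z = -1 has radius between 1 and 2; it meets the z-axis at z = 0 (among the integer gridlines); one x-axis crossing is at x = 0; it crosses the y-axis at the gridline y = 0.
(d) Assembling these constraints gives the stated polynomial.

2*x^2 + 2*y^2 + 3*z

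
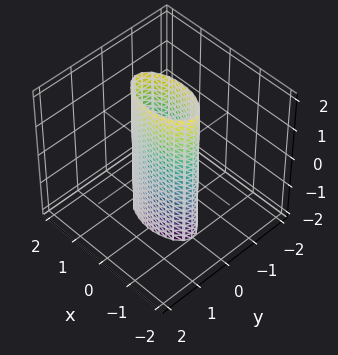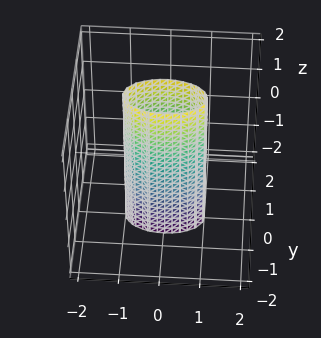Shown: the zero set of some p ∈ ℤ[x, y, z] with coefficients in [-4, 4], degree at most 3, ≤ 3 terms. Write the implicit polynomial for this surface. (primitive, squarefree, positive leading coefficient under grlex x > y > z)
x^2 + 3*y^2 - 1

deg p = 2. A cylinder; a quadric.
Symmetries: the z ↦ −z reflection is a symmetry, so z appears only in even powers; it's symmetric under y → −y, forcing even powers of y; mirror symmetry x ↦ −x ⇒ only even powers of x.
From the axis intercepts and sections: no z-intercept at any integer in the box; the x-axis gridline crossings are at x ∈ {-1, 1}.
Solving for integer coefficients yields p as stated.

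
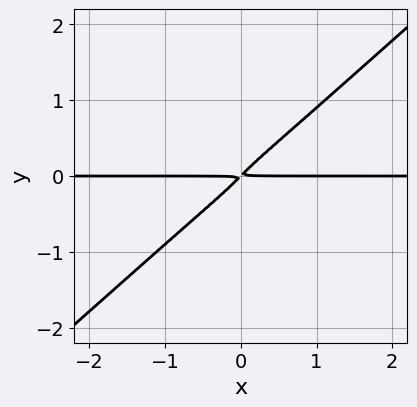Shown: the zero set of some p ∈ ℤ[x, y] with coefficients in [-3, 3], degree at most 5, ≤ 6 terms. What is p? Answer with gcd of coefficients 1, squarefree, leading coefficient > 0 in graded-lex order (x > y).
1. Degree: a generic line meets the curve in up to 4 points, so deg p = 4.
2. Checking where it meets the axes: the visible x-axis segment lies entirely on the curve.
3. Together with the visible shape, these determine p as stated.

3*x^3*y - 2*x*y^3 - 2*y^4 + x*y - y^2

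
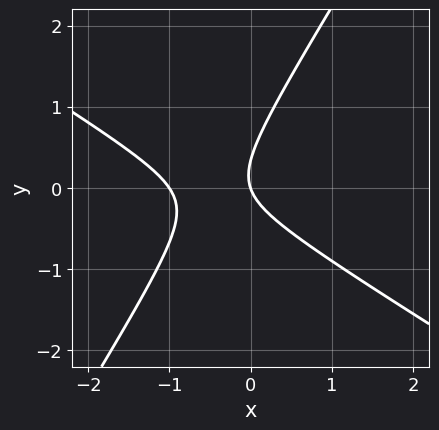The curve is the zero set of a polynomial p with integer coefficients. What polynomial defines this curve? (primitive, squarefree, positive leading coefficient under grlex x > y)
3*x^2 + 3*x*y - 3*y^2 + 3*x + y

First, degree: no degree-1 curve has this shape, so deg p = 2.
Next, observable constraints: among the integer gridlines, it crosses the x-axis at x ∈ {-1, 0}; it meets the y-axis at y = 0 (among the integer gridlines).
Finally, these observations pin down the coefficients.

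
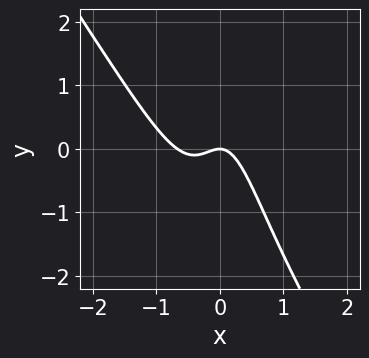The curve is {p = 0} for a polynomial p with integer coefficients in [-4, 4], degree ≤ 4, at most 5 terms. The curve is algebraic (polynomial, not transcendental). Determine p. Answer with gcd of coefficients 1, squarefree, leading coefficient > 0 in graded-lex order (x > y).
Degree: no degree-2 curve has this shape, so deg p = 3.
From the visible intercepts: one y-axis crossing is at y = 0; it crosses the x-axis at the gridline x = 0.
Putting this together gives p.

3*x^3 + 2*x^2*y + 2*x^2 + y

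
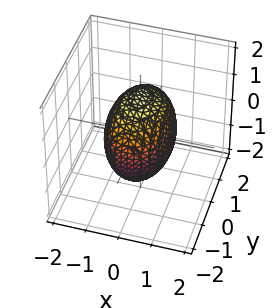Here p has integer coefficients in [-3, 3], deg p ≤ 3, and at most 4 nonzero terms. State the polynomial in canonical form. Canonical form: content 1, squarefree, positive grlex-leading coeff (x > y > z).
Degree: bounded and convex; a quadric, so deg p = 2.
Symmetries: it's symmetric under z → −z, forcing even powers of z; it's symmetric under x → −x, forcing even powers of x; mirror symmetry y ↦ −y ⇒ only even powers of y.
Against the integer gridlines: among the integer gridlines, it crosses the x-axis at x ∈ {-1, 1}.
Fitting integer coefficients to these (and the overall shape) gives p.

2*x^2 + y^2 + z^2 - 2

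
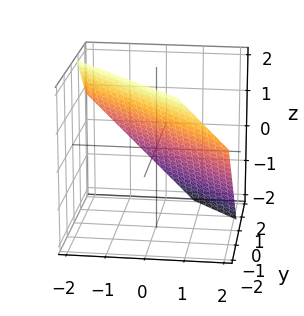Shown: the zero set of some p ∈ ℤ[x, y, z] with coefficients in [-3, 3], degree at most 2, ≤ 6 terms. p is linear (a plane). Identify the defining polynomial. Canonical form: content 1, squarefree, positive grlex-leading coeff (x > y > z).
(a) The degree is 1 — the surface is flat (a plane).
(b) Putting this together gives p.

3*x + 3*y + 3*z - 2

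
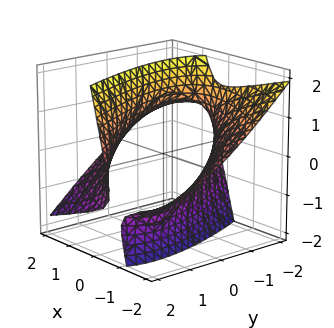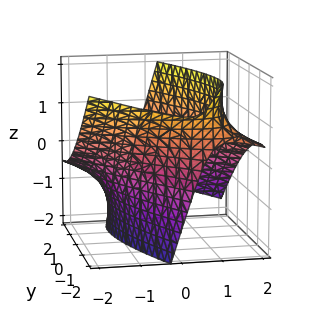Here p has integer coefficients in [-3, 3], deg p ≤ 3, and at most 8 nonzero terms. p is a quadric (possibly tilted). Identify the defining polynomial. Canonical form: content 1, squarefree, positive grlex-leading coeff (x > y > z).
x^2 + 2*x*y + 3*x*z + y^2 - z^2 - 3

(a) deg p = 2.
(b) From the axis intercepts and sections: the surface avoids every integer z-axis point in the box.
(c) Assembling these constraints gives the stated polynomial.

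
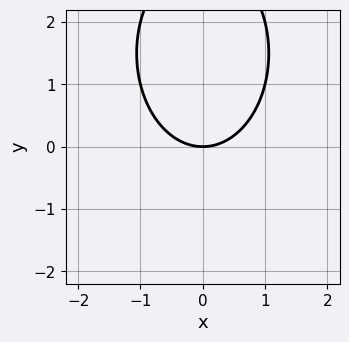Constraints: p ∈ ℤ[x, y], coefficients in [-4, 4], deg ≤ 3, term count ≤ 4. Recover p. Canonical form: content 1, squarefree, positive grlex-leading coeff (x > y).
2*x^2 + y^2 - 3*y

First, deg p = 2. The shape is more complex than any degree-1 curve.
Then, symmetries: mirror symmetry x ↦ −x ⇒ only even powers of x.
Next, against the integer gridlines: it meets the x-axis at x = 0 (among the integer gridlines); it meets the y-axis at y = 0 (among the integer gridlines).
Finally, together with the visible shape, these determine p as stated.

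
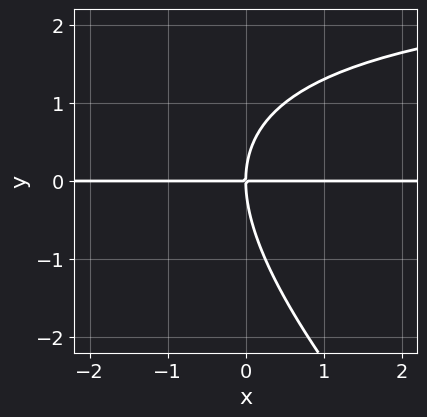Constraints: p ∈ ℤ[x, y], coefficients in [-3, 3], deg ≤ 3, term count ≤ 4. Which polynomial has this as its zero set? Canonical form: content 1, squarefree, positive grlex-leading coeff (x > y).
(a) The degree is 3 — no degree-2 curve has this shape.
(b) Against the integer gridlines: every point of the x-axis in the box is on the curve; one y-axis crossing is at y = 0.
(c) The integer polynomial consistent with all of this is the stated p.

x*y^2 + y^3 - 3*x*y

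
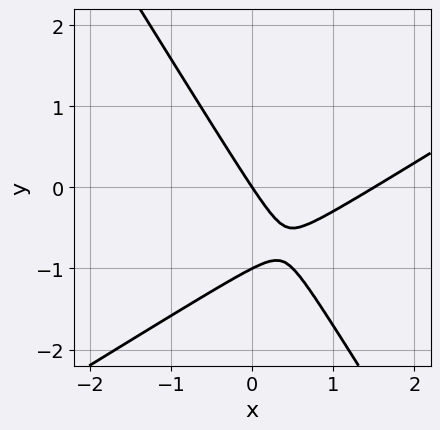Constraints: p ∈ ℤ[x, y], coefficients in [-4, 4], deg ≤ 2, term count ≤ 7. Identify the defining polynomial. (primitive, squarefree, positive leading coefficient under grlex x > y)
2*x^2 - 2*x*y - 2*y^2 - 3*x - 2*y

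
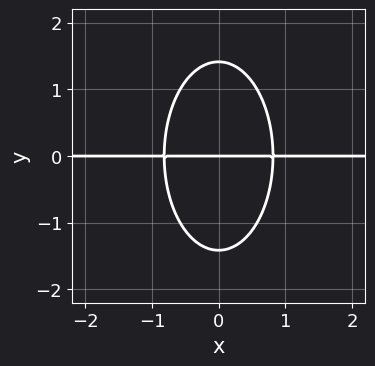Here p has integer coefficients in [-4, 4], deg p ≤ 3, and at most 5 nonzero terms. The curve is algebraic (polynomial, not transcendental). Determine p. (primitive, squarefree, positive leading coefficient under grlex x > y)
3*x^2*y + y^3 - 2*y

First, deg p = 3. The shape is more complex than any degree-2 curve.
Next, symmetries: mirror symmetry x ↦ −x ⇒ only even powers of x.
Next, checking where it meets the axes: one y-axis crossing is at y = 0; the visible x-axis segment lies entirely on the curve.
Finally, these observations pin down the coefficients.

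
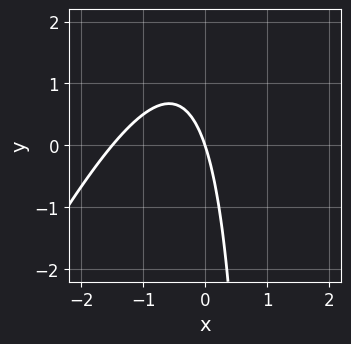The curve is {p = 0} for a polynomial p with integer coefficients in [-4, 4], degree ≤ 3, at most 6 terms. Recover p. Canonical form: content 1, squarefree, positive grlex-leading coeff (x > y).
Degree: the shape is more complex than any degree-1 curve, so deg p = 2.
Checking where it meets the axes: it meets the y-axis at y = 0 (among the integer gridlines); one x-axis crossing is at x = 0.
The integer polynomial consistent with all of this is the stated p.

2*x^2 - x*y + 3*x + y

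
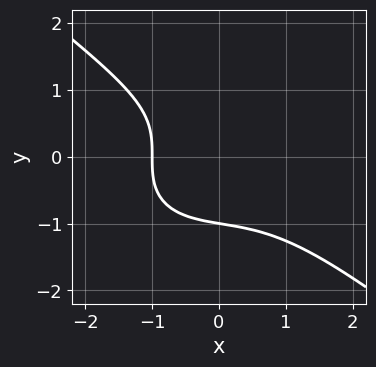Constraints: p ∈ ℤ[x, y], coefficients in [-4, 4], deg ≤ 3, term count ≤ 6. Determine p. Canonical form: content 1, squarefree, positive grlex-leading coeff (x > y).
(a) The degree is 3 — no degree-2 curve has this shape.
(b) Checking where it meets the axes: it meets the x-axis at x = -1 (among the integer gridlines); one y-axis crossing is at y = -1.
(c) Assembling these constraints gives the stated polynomial.

x^3 + 2*y^3 + x + 2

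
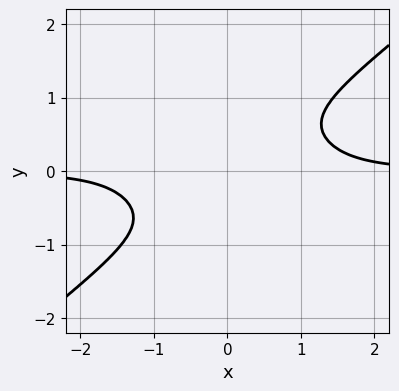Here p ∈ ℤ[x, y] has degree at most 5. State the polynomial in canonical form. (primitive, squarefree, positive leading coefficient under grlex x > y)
x^3*y - 2*y^4 - 1

1. deg p = 4. A generic line meets the curve in up to 4 points.
2. Observable constraints: it misses every integer gridline on the x-axis; it misses every integer gridline on the y-axis.
3. Fitting integer coefficients to these (and the overall shape) gives p.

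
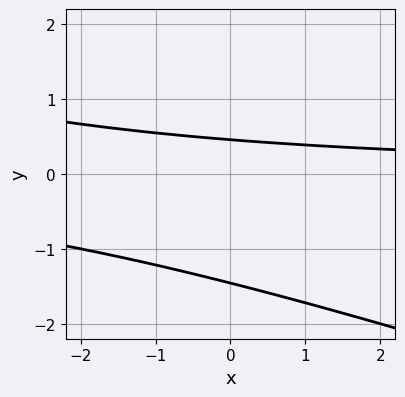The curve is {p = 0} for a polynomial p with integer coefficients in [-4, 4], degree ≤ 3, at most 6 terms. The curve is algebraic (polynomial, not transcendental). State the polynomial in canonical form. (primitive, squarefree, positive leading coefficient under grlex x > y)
(a) deg p = 2. A generic line meets the curve in up to 2 points.
(b) Against the integer gridlines: no x-intercept at any integer in the box.
(c) Assembling these constraints gives the stated polynomial.

x*y + 3*y^2 + 3*y - 2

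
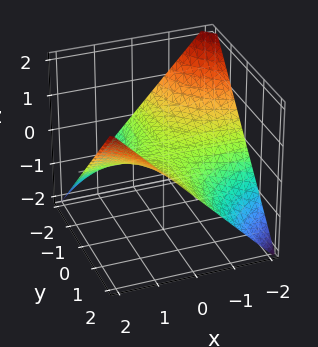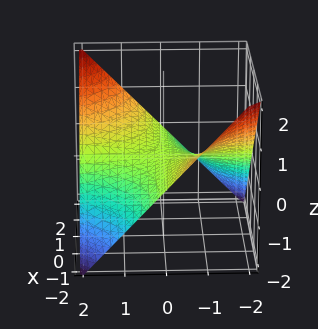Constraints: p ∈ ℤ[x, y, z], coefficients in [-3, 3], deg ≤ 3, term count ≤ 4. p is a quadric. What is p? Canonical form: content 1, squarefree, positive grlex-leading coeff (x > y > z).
Degree: a saddle surface; a quadric, so deg p = 2.
From the axis intercepts and sections: the visible y-axis segment lies entirely on the surface; it meets the z-axis at z = 0 (among the integer gridlines); every point of the x-axis in the box is on the surface.
Together with the visible shape, these determine p as stated.

x*y - 2*z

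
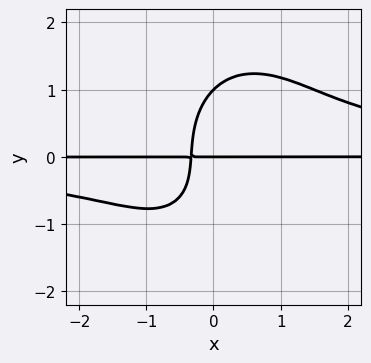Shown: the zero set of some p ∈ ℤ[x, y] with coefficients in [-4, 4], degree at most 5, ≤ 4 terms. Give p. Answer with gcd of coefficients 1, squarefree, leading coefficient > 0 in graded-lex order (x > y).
2*x^2*y^2 + y^4 - 3*x*y - y

deg p = 4. No degree-3 curve has this shape.
Reading off the gridlines: among the integer gridlines, it crosses the y-axis at y ∈ {0, 1}; every point of the x-axis in the box is on the curve.
Assembling these constraints gives the stated polynomial.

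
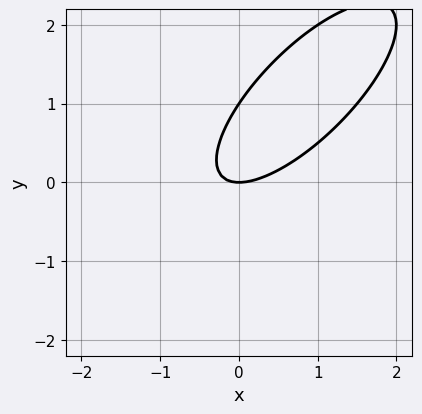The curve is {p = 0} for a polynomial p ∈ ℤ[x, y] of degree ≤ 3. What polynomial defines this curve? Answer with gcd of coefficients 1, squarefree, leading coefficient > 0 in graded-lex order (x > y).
(a) The degree is 2 — no degree-1 curve has this shape.
(b) From the visible intercepts: one x-axis crossing is at x = 0; the y-axis gridline crossings are at y ∈ {0, 1}.
(c) These observations pin down the coefficients.

2*x^2 - 3*x*y + 2*y^2 - 2*y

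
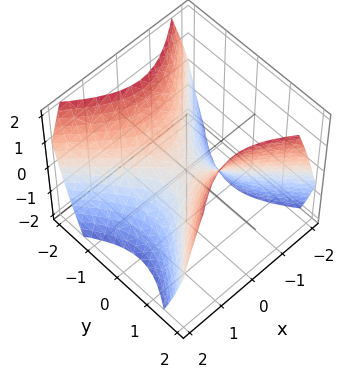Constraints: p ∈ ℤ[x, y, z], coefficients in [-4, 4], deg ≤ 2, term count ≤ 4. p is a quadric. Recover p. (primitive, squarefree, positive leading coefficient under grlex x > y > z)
x^2 - y^2 + z

1. deg p = 2. A hyperbolic paraboloid; a quadric.
2. Symmetries: the y ↦ −y reflection is a symmetry, so y appears only in even powers; the x ↦ −x reflection is a symmetry, so x appears only in even powers.
3. Checking where it meets the axes: it crosses the z-axis at the gridline z = 0; it crosses the y-axis at the gridline y = 0; it meets the x-axis at x = 0 (among the integer gridlines).
4. Together with the visible shape, these determine p as stated.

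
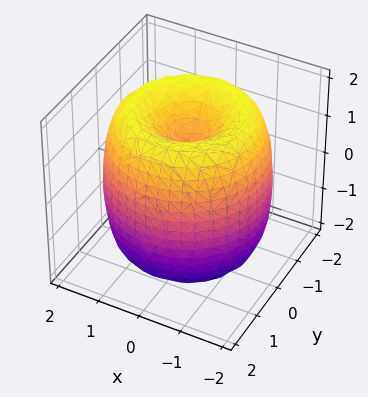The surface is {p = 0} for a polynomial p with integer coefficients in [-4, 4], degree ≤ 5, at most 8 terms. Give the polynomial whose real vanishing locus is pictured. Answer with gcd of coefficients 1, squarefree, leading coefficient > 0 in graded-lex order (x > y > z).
(a) The degree is 4 — the shape is more complex than any degree-3 surface.
(b) Symmetries: the z-axis is an axis of rotation, so x and y enter only as x² + y².
(c) Observable constraints: a circular section at z = 1 has radius between 1 and 2; the z-axis gridline crossings are at z ∈ {-1, 1}.
(d) Solving for integer coefficients yields p as stated.

x^4 + 2*x^2*y^2 + y^4 - 3*x^2 - 3*y^2 + z^2 - 1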